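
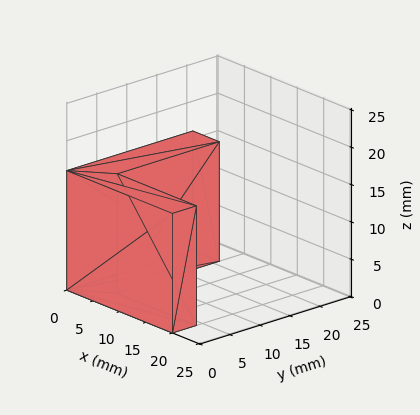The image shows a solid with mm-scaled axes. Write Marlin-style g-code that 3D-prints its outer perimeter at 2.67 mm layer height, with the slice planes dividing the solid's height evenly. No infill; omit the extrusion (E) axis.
Reading the render: the shape is an L-shaped prism: outer 20 × 21 mm, arm thicknesses ≈ 4 mm (horizontal) and 5 mm (vertical), extruded 16 mm in z (dimensions read to the nearest mm from the axis ticks). For the g-code, the solid's height is divided into equal slices at the stated Δz and each level perimeter traced with G1 moves after a G0 lift.

; perimeter-only toolpath
G21 ; units = mm
G90 ; absolute positioning
G28 ; home
; layer 1
G0 Z2.67
G0 X0.00 Y0.00
G1 X20.00 Y0.00
G1 X20.00 Y4.00
G1 X5.00 Y4.00
G1 X5.00 Y21.00
G1 X0.00 Y21.00
G1 X0.00 Y0.00
; layer 2
G0 Z5.33
G0 X0.00 Y0.00
G1 X20.00 Y0.00
G1 X20.00 Y4.00
G1 X5.00 Y4.00
G1 X5.00 Y21.00
G1 X0.00 Y21.00
G1 X0.00 Y0.00
; layer 3
G0 Z8.00
G0 X0.00 Y0.00
G1 X20.00 Y0.00
G1 X20.00 Y4.00
G1 X5.00 Y4.00
G1 X5.00 Y21.00
G1 X0.00 Y21.00
G1 X0.00 Y0.00
; layer 4
G0 Z10.67
G0 X0.00 Y0.00
G1 X20.00 Y0.00
G1 X20.00 Y4.00
G1 X5.00 Y4.00
G1 X5.00 Y21.00
G1 X0.00 Y21.00
G1 X0.00 Y0.00
; layer 5
G0 Z13.33
G0 X0.00 Y0.00
G1 X20.00 Y0.00
G1 X20.00 Y4.00
G1 X5.00 Y4.00
G1 X5.00 Y21.00
G1 X0.00 Y21.00
G1 X0.00 Y0.00
; layer 6
G0 Z16.00
G0 X0.00 Y0.00
G1 X20.00 Y0.00
G1 X20.00 Y4.00
G1 X5.00 Y4.00
G1 X5.00 Y21.00
G1 X0.00 Y21.00
G1 X0.00 Y0.00
M2 ; end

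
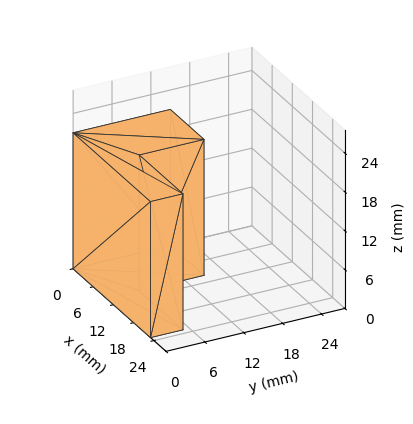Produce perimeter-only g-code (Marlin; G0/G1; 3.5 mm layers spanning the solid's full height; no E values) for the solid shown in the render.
Reading the render: the shape is an L-shaped prism: outer 23 × 15 mm, arm thicknesses ≈ 5 mm (horizontal) and 10 mm (vertical), extruded 21 mm in z (dimensions read to the nearest mm from the axis ticks). For the g-code, the solid's height is divided into equal slices at the stated Δz and each level perimeter traced with G1 moves after a G0 lift.

; perimeter-only toolpath
G21 ; units = mm
G90 ; absolute positioning
G28 ; home
; layer 1
G0 Z3.5
G0 X0.0 Y0.0
G1 X23.0 Y0.0
G1 X23.0 Y5.0
G1 X10.0 Y5.0
G1 X10.0 Y15.0
G1 X0.0 Y15.0
G1 X0.0 Y0.0
; layer 2
G0 Z7.0
G0 X0.0 Y0.0
G1 X23.0 Y0.0
G1 X23.0 Y5.0
G1 X10.0 Y5.0
G1 X10.0 Y15.0
G1 X0.0 Y15.0
G1 X0.0 Y0.0
; layer 3
G0 Z10.5
G0 X0.0 Y0.0
G1 X23.0 Y0.0
G1 X23.0 Y5.0
G1 X10.0 Y5.0
G1 X10.0 Y15.0
G1 X0.0 Y15.0
G1 X0.0 Y0.0
; layer 4
G0 Z14.0
G0 X0.0 Y0.0
G1 X23.0 Y0.0
G1 X23.0 Y5.0
G1 X10.0 Y5.0
G1 X10.0 Y15.0
G1 X0.0 Y15.0
G1 X0.0 Y0.0
; layer 5
G0 Z17.5
G0 X0.0 Y0.0
G1 X23.0 Y0.0
G1 X23.0 Y5.0
G1 X10.0 Y5.0
G1 X10.0 Y15.0
G1 X0.0 Y15.0
G1 X0.0 Y0.0
; layer 6
G0 Z21.0
G0 X0.0 Y0.0
G1 X23.0 Y0.0
G1 X23.0 Y5.0
G1 X10.0 Y5.0
G1 X10.0 Y15.0
G1 X0.0 Y15.0
G1 X0.0 Y0.0
M2 ; end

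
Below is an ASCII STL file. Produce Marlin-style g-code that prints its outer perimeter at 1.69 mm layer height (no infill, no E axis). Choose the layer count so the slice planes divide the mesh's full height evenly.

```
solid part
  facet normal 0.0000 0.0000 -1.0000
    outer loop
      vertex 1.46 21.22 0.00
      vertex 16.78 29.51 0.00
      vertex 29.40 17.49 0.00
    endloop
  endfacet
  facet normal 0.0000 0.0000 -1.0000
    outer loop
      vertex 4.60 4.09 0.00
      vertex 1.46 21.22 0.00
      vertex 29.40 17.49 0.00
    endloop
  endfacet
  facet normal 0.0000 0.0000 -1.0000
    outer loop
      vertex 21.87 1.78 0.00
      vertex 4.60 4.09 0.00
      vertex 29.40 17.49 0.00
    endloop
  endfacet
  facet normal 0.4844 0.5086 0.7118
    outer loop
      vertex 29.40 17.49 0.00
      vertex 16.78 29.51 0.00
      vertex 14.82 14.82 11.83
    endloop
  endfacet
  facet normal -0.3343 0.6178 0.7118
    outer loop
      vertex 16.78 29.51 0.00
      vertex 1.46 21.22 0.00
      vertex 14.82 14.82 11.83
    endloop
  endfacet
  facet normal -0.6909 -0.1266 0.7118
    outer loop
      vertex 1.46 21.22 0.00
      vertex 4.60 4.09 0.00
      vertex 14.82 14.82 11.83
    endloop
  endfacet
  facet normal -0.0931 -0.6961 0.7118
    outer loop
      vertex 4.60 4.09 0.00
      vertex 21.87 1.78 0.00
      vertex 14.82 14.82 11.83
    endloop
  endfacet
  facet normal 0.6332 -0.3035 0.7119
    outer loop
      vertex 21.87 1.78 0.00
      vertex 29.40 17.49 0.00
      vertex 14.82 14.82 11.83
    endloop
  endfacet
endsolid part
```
; perimeter-only toolpath
G21 ; units = mm
G90 ; absolute positioning
G28 ; home
; layer 1
G0 Z1.69
G0 X27.32 Y17.11
G1 X16.50 Y27.41
G1 X3.37 Y20.31
G1 X6.06 Y5.62
G1 X20.86 Y3.64
G1 X27.32 Y17.11
; layer 2
G0 Z3.38
G0 X25.23 Y16.73
G1 X16.22 Y25.31
G1 X5.28 Y19.39
G1 X7.52 Y7.16
G1 X19.86 Y5.51
G1 X25.23 Y16.73
; layer 3
G0 Z5.07
G0 X23.15 Y16.35
G1 X15.94 Y23.21
G1 X7.19 Y18.48
G1 X8.98 Y8.69
G1 X18.85 Y7.37
G1 X23.15 Y16.35
; layer 4
G0 Z6.76
G0 X21.07 Y15.96
G1 X15.66 Y21.12
G1 X9.09 Y17.56
G1 X10.44 Y10.22
G1 X17.84 Y9.23
G1 X21.07 Y15.96
; layer 5
G0 Z8.45
G0 X18.99 Y15.58
G1 X15.38 Y19.02
G1 X11.00 Y16.65
G1 X11.90 Y11.75
G1 X16.83 Y11.09
G1 X18.99 Y15.58
; layer 6
G0 Z10.14
G0 X16.90 Y15.20
G1 X15.10 Y16.92
G1 X12.91 Y15.73
G1 X13.36 Y13.29
G1 X15.83 Y12.96
G1 X16.90 Y15.20
M2 ; end

The solid is a regular 5-sided pyramid, base circumscribed radius ≈ 14.8 mm, apex at z ≈ 11.8 mm. Slicing at Δz = 1.69 mm — 7 equal slices spanning the solid's height, so layer i sits at z = i·h/7 — gives 6 non-empty perimeters. Each is a 5-segment closed polygon; G0 lifts to the layer z and rapids to the start vertex, then G1 traces the edges. The cross-section shrinks linearly with z (the slice at the apex is degenerate and omitted).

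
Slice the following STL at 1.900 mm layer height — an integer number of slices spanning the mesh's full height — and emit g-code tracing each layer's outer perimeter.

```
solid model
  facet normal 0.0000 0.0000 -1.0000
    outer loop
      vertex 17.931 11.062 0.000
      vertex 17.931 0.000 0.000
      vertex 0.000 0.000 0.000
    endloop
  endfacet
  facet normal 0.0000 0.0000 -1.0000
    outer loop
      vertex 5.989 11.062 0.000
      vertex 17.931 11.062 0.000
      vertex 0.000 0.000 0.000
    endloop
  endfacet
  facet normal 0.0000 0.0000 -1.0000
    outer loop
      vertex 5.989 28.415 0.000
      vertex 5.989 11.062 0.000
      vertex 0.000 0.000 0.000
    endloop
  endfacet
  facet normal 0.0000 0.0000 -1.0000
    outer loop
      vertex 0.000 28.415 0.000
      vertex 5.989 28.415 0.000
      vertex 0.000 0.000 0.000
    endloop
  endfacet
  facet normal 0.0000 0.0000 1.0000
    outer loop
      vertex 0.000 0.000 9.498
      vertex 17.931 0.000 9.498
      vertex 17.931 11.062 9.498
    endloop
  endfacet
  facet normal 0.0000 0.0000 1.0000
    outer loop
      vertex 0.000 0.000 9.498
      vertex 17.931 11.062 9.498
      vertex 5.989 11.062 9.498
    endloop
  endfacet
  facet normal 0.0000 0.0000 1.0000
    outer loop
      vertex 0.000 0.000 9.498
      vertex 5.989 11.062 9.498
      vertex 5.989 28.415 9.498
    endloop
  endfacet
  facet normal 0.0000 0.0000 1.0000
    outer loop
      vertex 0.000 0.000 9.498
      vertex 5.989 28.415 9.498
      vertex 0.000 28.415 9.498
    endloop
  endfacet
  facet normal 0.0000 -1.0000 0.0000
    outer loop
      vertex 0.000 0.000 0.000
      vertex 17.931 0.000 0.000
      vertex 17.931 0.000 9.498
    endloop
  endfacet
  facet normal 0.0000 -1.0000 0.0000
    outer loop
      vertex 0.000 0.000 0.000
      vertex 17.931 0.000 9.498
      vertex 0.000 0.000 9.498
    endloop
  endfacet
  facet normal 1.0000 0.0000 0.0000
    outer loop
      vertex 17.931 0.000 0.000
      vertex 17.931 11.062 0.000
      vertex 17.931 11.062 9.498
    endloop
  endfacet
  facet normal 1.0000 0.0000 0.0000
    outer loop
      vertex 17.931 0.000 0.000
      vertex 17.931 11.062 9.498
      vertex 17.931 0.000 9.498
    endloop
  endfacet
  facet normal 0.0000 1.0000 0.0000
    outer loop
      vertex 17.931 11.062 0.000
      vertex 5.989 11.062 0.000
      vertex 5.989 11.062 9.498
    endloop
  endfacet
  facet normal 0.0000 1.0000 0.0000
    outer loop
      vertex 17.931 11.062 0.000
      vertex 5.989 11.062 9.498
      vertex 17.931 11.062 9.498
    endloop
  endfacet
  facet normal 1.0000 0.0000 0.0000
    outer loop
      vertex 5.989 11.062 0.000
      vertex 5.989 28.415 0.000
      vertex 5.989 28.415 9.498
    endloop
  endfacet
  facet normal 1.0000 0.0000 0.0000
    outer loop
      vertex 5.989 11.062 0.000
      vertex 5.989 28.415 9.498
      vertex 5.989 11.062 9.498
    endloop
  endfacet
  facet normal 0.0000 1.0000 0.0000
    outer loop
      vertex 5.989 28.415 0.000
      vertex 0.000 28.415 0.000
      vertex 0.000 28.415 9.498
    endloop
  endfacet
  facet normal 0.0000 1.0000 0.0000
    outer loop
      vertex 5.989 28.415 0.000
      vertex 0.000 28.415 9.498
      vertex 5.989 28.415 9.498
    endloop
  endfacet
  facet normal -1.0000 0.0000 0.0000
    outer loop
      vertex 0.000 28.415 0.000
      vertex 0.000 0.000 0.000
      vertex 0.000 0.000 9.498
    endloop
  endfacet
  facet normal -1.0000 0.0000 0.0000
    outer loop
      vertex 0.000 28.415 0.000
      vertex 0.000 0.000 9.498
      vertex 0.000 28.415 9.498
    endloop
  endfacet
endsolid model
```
; perimeter-only toolpath
G21 ; units = mm
G90 ; absolute positioning
G28 ; home
; layer 1
G0 Z1.900
G0 X0.000 Y0.000
G1 X17.931 Y0.000
G1 X17.931 Y11.062
G1 X5.989 Y11.062
G1 X5.989 Y28.415
G1 X0.000 Y28.415
G1 X0.000 Y0.000
; layer 2
G0 Z3.799
G0 X0.000 Y0.000
G1 X17.931 Y0.000
G1 X17.931 Y11.062
G1 X5.989 Y11.062
G1 X5.989 Y28.415
G1 X0.000 Y28.415
G1 X0.000 Y0.000
; layer 3
G0 Z5.699
G0 X0.000 Y0.000
G1 X17.931 Y0.000
G1 X17.931 Y11.062
G1 X5.989 Y11.062
G1 X5.989 Y28.415
G1 X0.000 Y28.415
G1 X0.000 Y0.000
; layer 4
G0 Z7.598
G0 X0.000 Y0.000
G1 X17.931 Y0.000
G1 X17.931 Y11.062
G1 X5.989 Y11.062
G1 X5.989 Y28.415
G1 X0.000 Y28.415
G1 X0.000 Y0.000
; layer 5
G0 Z9.498
G0 X0.000 Y0.000
G1 X17.931 Y0.000
G1 X17.931 Y11.062
G1 X5.989 Y11.062
G1 X5.989 Y28.415
G1 X0.000 Y28.415
G1 X0.000 Y0.000
M2 ; end

The solid is an L-shaped prism: outer 17.9 × 28.4 mm, arm thicknesses ≈ 11.1 mm (horizontal) and 5.99 mm (vertical), extruded 9.5 mm in z. Slicing at Δz = 1.900 mm — 5 equal slices spanning the solid's height, so layer i sits at z = i·h/5 — gives 5 non-empty perimeters. Each is a 6-segment closed polygon; G0 lifts to the layer z and rapids to the start vertex, then G1 traces the edges.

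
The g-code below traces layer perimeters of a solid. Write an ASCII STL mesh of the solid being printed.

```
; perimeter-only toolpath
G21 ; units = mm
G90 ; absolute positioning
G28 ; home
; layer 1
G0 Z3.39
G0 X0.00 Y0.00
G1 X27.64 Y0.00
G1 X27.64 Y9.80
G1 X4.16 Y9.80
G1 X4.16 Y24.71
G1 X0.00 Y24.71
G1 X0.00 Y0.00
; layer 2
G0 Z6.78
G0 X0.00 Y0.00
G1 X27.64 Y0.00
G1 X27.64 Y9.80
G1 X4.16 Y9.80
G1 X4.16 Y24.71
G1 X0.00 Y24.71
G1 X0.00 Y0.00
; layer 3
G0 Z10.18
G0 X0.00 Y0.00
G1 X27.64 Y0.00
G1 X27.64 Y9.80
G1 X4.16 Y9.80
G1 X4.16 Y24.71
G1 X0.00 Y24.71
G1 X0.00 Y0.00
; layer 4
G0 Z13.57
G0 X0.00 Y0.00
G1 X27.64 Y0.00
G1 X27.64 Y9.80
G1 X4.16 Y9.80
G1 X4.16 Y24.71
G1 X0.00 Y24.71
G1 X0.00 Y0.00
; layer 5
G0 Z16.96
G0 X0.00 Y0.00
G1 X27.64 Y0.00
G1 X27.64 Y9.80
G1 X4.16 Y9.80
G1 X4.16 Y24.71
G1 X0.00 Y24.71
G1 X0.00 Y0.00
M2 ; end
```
solid part
  facet normal 0.0000 0.0000 -1.0000
    outer loop
      vertex 27.64 9.80 0.00
      vertex 27.64 0.00 0.00
      vertex 0.00 0.00 0.00
    endloop
  endfacet
  facet normal 0.0000 0.0000 -1.0000
    outer loop
      vertex 4.16 9.80 0.00
      vertex 27.64 9.80 0.00
      vertex 0.00 0.00 0.00
    endloop
  endfacet
  facet normal 0.0000 0.0000 -1.0000
    outer loop
      vertex 4.16 24.71 0.00
      vertex 4.16 9.80 0.00
      vertex 0.00 0.00 0.00
    endloop
  endfacet
  facet normal 0.0000 0.0000 -1.0000
    outer loop
      vertex 0.00 24.71 0.00
      vertex 4.16 24.71 0.00
      vertex 0.00 0.00 0.00
    endloop
  endfacet
  facet normal 0.0000 0.0000 1.0000
    outer loop
      vertex 0.00 0.00 16.96
      vertex 27.64 0.00 16.96
      vertex 27.64 9.80 16.96
    endloop
  endfacet
  facet normal 0.0000 0.0000 1.0000
    outer loop
      vertex 0.00 0.00 16.96
      vertex 27.64 9.80 16.96
      vertex 4.16 9.80 16.96
    endloop
  endfacet
  facet normal 0.0000 0.0000 1.0000
    outer loop
      vertex 0.00 0.00 16.96
      vertex 4.16 9.80 16.96
      vertex 4.16 24.71 16.96
    endloop
  endfacet
  facet normal 0.0000 0.0000 1.0000
    outer loop
      vertex 0.00 0.00 16.96
      vertex 4.16 24.71 16.96
      vertex 0.00 24.71 16.96
    endloop
  endfacet
  facet normal 0.0000 -1.0000 0.0000
    outer loop
      vertex 0.00 0.00 0.00
      vertex 27.64 0.00 0.00
      vertex 27.64 0.00 16.96
    endloop
  endfacet
  facet normal 0.0000 -1.0000 0.0000
    outer loop
      vertex 0.00 0.00 0.00
      vertex 27.64 0.00 16.96
      vertex 0.00 0.00 16.96
    endloop
  endfacet
  facet normal 1.0000 0.0000 0.0000
    outer loop
      vertex 27.64 0.00 0.00
      vertex 27.64 9.80 0.00
      vertex 27.64 9.80 16.96
    endloop
  endfacet
  facet normal 1.0000 0.0000 0.0000
    outer loop
      vertex 27.64 0.00 0.00
      vertex 27.64 9.80 16.96
      vertex 27.64 0.00 16.96
    endloop
  endfacet
  facet normal 0.0000 1.0000 0.0000
    outer loop
      vertex 27.64 9.80 0.00
      vertex 4.16 9.80 0.00
      vertex 4.16 9.80 16.96
    endloop
  endfacet
  facet normal 0.0000 1.0000 0.0000
    outer loop
      vertex 27.64 9.80 0.00
      vertex 4.16 9.80 16.96
      vertex 27.64 9.80 16.96
    endloop
  endfacet
  facet normal 1.0000 0.0000 0.0000
    outer loop
      vertex 4.16 9.80 0.00
      vertex 4.16 24.71 0.00
      vertex 4.16 24.71 16.96
    endloop
  endfacet
  facet normal 1.0000 0.0000 0.0000
    outer loop
      vertex 4.16 9.80 0.00
      vertex 4.16 24.71 16.96
      vertex 4.16 9.80 16.96
    endloop
  endfacet
  facet normal 0.0000 1.0000 0.0000
    outer loop
      vertex 4.16 24.71 0.00
      vertex 0.00 24.71 0.00
      vertex 0.00 24.71 16.96
    endloop
  endfacet
  facet normal 0.0000 1.0000 0.0000
    outer loop
      vertex 4.16 24.71 0.00
      vertex 0.00 24.71 16.96
      vertex 4.16 24.71 16.96
    endloop
  endfacet
  facet normal -1.0000 0.0000 0.0000
    outer loop
      vertex 0.00 24.71 0.00
      vertex 0.00 0.00 0.00
      vertex 0.00 0.00 16.96
    endloop
  endfacet
  facet normal -1.0000 0.0000 0.0000
    outer loop
      vertex 0.00 24.71 0.00
      vertex 0.00 0.00 16.96
      vertex 0.00 24.71 16.96
    endloop
  endfacet
endsolid part

The G0 Z moves step by Δz≈3.39 mm. Every layer's G1 loop is the same polygon, so the solid is a straight extrusion of it from z=0 to z≈17. Closing with flat bottom and top caps and triangulating gives 20 facets — an L-shaped prism: outer 27.6 × 24.7 mm, arm thicknesses ≈ 9.8 mm (horizontal) and 4.16 mm (vertical), extruded 17 mm in z.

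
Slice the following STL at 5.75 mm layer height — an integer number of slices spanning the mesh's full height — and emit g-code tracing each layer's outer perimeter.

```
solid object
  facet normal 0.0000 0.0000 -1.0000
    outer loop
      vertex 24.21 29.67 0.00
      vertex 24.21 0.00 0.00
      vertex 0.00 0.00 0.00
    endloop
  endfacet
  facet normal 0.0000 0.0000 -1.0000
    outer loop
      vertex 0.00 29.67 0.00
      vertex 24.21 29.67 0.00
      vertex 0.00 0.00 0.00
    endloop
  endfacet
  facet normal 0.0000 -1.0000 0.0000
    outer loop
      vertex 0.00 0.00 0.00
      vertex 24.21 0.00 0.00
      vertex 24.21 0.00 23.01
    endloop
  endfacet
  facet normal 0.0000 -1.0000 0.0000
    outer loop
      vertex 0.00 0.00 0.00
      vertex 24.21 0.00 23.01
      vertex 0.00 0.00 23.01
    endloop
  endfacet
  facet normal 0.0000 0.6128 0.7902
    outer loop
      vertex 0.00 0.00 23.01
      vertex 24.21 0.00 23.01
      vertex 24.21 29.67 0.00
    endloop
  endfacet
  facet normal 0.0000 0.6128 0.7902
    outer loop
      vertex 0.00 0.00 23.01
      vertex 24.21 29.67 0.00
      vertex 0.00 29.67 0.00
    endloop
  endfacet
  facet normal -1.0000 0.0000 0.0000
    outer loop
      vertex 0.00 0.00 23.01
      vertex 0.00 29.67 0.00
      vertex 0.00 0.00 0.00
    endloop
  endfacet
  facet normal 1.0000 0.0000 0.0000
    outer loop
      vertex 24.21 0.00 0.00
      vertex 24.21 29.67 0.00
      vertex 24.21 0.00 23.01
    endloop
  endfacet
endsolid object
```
; perimeter-only toolpath
G21 ; units = mm
G90 ; absolute positioning
G28 ; home
; layer 1
G0 Z5.75
G0 X0.00 Y0.00
G1 X24.21 Y0.00
G1 X24.21 Y22.25
G1 X0.00 Y22.25
G1 X0.00 Y0.00
; layer 2
G0 Z11.51
G0 X0.00 Y0.00
G1 X24.21 Y0.00
G1 X24.21 Y14.84
G1 X0.00 Y14.84
G1 X0.00 Y0.00
; layer 3
G0 Z17.26
G0 X0.00 Y0.00
G1 X24.21 Y0.00
G1 X24.21 Y7.42
G1 X0.00 Y7.42
G1 X0.00 Y0.00
M2 ; end

The solid is a wedge (ramp): 24.2 × 29.7 mm base, rising to 23 mm along the y=0 edge and sloping linearly to z=0 at y=29.7. Slicing at Δz = 5.75 mm — 4 equal slices spanning the solid's height, so layer i sits at z = i·h/4 — gives 3 non-empty perimeters. Each is a 4-segment closed polygon; G0 lifts to the layer z and rapids to the start vertex, then G1 traces the edges. The cross-section shrinks linearly with z (the slice at the apex is degenerate and omitted).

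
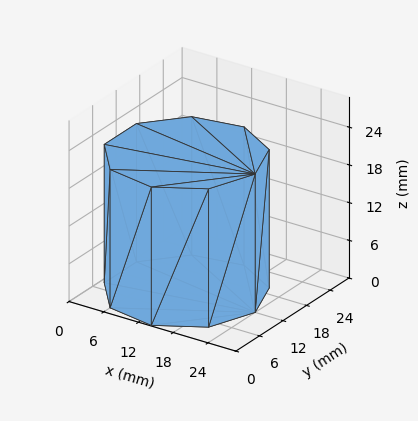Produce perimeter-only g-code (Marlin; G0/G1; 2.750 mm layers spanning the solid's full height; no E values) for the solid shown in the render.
Reading the render: the shape is a regular 9-sided prism (a cylinder approximated with 9 flat sides), circumscribed radius ≈ 12 mm, height ≈ 22 mm (dimensions read to the nearest mm from the axis ticks). For the g-code, the solid's height is divided into equal slices at the stated Δz and each level perimeter traced with G1 moves after a G0 lift.

; perimeter-only toolpath
G21 ; units = mm
G90 ; absolute positioning
G28 ; home
; layer 1
G0 Z2.750
G0 X24.000 Y12.000
G1 X21.193 Y19.713
G1 X14.084 Y23.818
G1 X6.000 Y22.392
G1 X0.724 Y16.104
G1 X0.724 Y7.896
G1 X6.000 Y1.608
G1 X14.084 Y0.182
G1 X21.193 Y4.287
G1 X24.000 Y12.000
; layer 2
G0 Z5.500
G0 X24.000 Y12.000
G1 X21.193 Y19.713
G1 X14.084 Y23.818
G1 X6.000 Y22.392
G1 X0.724 Y16.104
G1 X0.724 Y7.896
G1 X6.000 Y1.608
G1 X14.084 Y0.182
G1 X21.193 Y4.287
G1 X24.000 Y12.000
; layer 3
G0 Z8.250
G0 X24.000 Y12.000
G1 X21.193 Y19.713
G1 X14.084 Y23.818
G1 X6.000 Y22.392
G1 X0.724 Y16.104
G1 X0.724 Y7.896
G1 X6.000 Y1.608
G1 X14.084 Y0.182
G1 X21.193 Y4.287
G1 X24.000 Y12.000
; layer 4
G0 Z11.000
G0 X24.000 Y12.000
G1 X21.193 Y19.713
G1 X14.084 Y23.818
G1 X6.000 Y22.392
G1 X0.724 Y16.104
G1 X0.724 Y7.896
G1 X6.000 Y1.608
G1 X14.084 Y0.182
G1 X21.193 Y4.287
G1 X24.000 Y12.000
; layer 5
G0 Z13.750
G0 X24.000 Y12.000
G1 X21.193 Y19.713
G1 X14.084 Y23.818
G1 X6.000 Y22.392
G1 X0.724 Y16.104
G1 X0.724 Y7.896
G1 X6.000 Y1.608
G1 X14.084 Y0.182
G1 X21.193 Y4.287
G1 X24.000 Y12.000
; layer 6
G0 Z16.500
G0 X24.000 Y12.000
G1 X21.193 Y19.713
G1 X14.084 Y23.818
G1 X6.000 Y22.392
G1 X0.724 Y16.104
G1 X0.724 Y7.896
G1 X6.000 Y1.608
G1 X14.084 Y0.182
G1 X21.193 Y4.287
G1 X24.000 Y12.000
; layer 7
G0 Z19.250
G0 X24.000 Y12.000
G1 X21.193 Y19.713
G1 X14.084 Y23.818
G1 X6.000 Y22.392
G1 X0.724 Y16.104
G1 X0.724 Y7.896
G1 X6.000 Y1.608
G1 X14.084 Y0.182
G1 X21.193 Y4.287
G1 X24.000 Y12.000
; layer 8
G0 Z22.000
G0 X24.000 Y12.000
G1 X21.193 Y19.713
G1 X14.084 Y23.818
G1 X6.000 Y22.392
G1 X0.724 Y16.104
G1 X0.724 Y7.896
G1 X6.000 Y1.608
G1 X14.084 Y0.182
G1 X21.193 Y4.287
G1 X24.000 Y12.000
M2 ; end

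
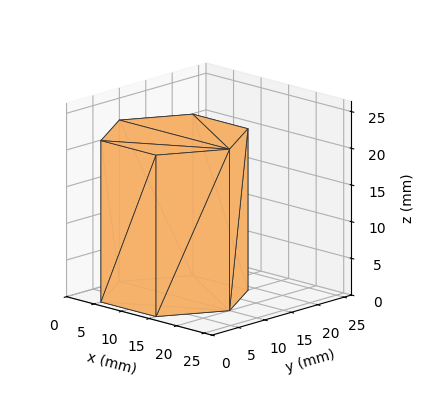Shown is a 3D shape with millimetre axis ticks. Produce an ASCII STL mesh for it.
Reading the render: the shape is a regular 6-sided prism (a cylinder approximated with 6 flat sides), circumscribed radius ≈ 10 mm, height ≈ 22 mm (dimensions read to the nearest mm from the axis ticks). For the STL, each face is triangulated and given an outward normal.

solid part
  facet normal 0.0000 0.0000 -1.0000
    outer loop
      vertex 5.0 18.7 0.0
      vertex 15.0 18.7 0.0
      vertex 20.0 10.0 0.0
    endloop
  endfacet
  facet normal 0.0000 0.0000 -1.0000
    outer loop
      vertex 0.0 10.0 0.0
      vertex 5.0 18.7 0.0
      vertex 20.0 10.0 0.0
    endloop
  endfacet
  facet normal 0.0000 0.0000 -1.0000
    outer loop
      vertex 5.0 1.3 0.0
      vertex 0.0 10.0 0.0
      vertex 20.0 10.0 0.0
    endloop
  endfacet
  facet normal 0.0000 0.0000 -1.0000
    outer loop
      vertex 15.0 1.3 0.0
      vertex 5.0 1.3 0.0
      vertex 20.0 10.0 0.0
    endloop
  endfacet
  facet normal 0.0000 0.0000 1.0000
    outer loop
      vertex 20.0 10.0 22.0
      vertex 15.0 18.7 22.0
      vertex 5.0 18.7 22.0
    endloop
  endfacet
  facet normal 0.0000 0.0000 1.0000
    outer loop
      vertex 20.0 10.0 22.0
      vertex 5.0 18.7 22.0
      vertex 0.0 10.0 22.0
    endloop
  endfacet
  facet normal 0.0000 0.0000 1.0000
    outer loop
      vertex 20.0 10.0 22.0
      vertex 0.0 10.0 22.0
      vertex 5.0 1.3 22.0
    endloop
  endfacet
  facet normal 0.0000 0.0000 1.0000
    outer loop
      vertex 20.0 10.0 22.0
      vertex 5.0 1.3 22.0
      vertex 15.0 1.3 22.0
    endloop
  endfacet
  facet normal 0.8670 0.4983 0.0000
    outer loop
      vertex 20.0 10.0 0.0
      vertex 15.0 18.7 0.0
      vertex 15.0 18.7 22.0
    endloop
  endfacet
  facet normal 0.8670 0.4983 0.0000
    outer loop
      vertex 20.0 10.0 0.0
      vertex 15.0 18.7 22.0
      vertex 20.0 10.0 22.0
    endloop
  endfacet
  facet normal 0.0000 1.0000 0.0000
    outer loop
      vertex 15.0 18.7 0.0
      vertex 5.0 18.7 0.0
      vertex 5.0 18.7 22.0
    endloop
  endfacet
  facet normal 0.0000 1.0000 0.0000
    outer loop
      vertex 15.0 18.7 0.0
      vertex 5.0 18.7 22.0
      vertex 15.0 18.7 22.0
    endloop
  endfacet
  facet normal -0.8670 0.4983 0.0000
    outer loop
      vertex 5.0 18.7 0.0
      vertex 0.0 10.0 0.0
      vertex 0.0 10.0 22.0
    endloop
  endfacet
  facet normal -0.8670 0.4983 0.0000
    outer loop
      vertex 5.0 18.7 0.0
      vertex 0.0 10.0 22.0
      vertex 5.0 18.7 22.0
    endloop
  endfacet
  facet normal -0.8670 -0.4983 0.0000
    outer loop
      vertex 0.0 10.0 0.0
      vertex 5.0 1.3 0.0
      vertex 5.0 1.3 22.0
    endloop
  endfacet
  facet normal -0.8670 -0.4983 0.0000
    outer loop
      vertex 0.0 10.0 0.0
      vertex 5.0 1.3 22.0
      vertex 0.0 10.0 22.0
    endloop
  endfacet
  facet normal 0.0000 -1.0000 0.0000
    outer loop
      vertex 5.0 1.3 0.0
      vertex 15.0 1.3 0.0
      vertex 15.0 1.3 22.0
    endloop
  endfacet
  facet normal 0.0000 -1.0000 0.0000
    outer loop
      vertex 5.0 1.3 0.0
      vertex 15.0 1.3 22.0
      vertex 5.0 1.3 22.0
    endloop
  endfacet
  facet normal 0.8670 -0.4983 0.0000
    outer loop
      vertex 15.0 1.3 0.0
      vertex 20.0 10.0 0.0
      vertex 20.0 10.0 22.0
    endloop
  endfacet
  facet normal 0.8670 -0.4983 0.0000
    outer loop
      vertex 15.0 1.3 0.0
      vertex 20.0 10.0 22.0
      vertex 15.0 1.3 22.0
    endloop
  endfacet
endsolid part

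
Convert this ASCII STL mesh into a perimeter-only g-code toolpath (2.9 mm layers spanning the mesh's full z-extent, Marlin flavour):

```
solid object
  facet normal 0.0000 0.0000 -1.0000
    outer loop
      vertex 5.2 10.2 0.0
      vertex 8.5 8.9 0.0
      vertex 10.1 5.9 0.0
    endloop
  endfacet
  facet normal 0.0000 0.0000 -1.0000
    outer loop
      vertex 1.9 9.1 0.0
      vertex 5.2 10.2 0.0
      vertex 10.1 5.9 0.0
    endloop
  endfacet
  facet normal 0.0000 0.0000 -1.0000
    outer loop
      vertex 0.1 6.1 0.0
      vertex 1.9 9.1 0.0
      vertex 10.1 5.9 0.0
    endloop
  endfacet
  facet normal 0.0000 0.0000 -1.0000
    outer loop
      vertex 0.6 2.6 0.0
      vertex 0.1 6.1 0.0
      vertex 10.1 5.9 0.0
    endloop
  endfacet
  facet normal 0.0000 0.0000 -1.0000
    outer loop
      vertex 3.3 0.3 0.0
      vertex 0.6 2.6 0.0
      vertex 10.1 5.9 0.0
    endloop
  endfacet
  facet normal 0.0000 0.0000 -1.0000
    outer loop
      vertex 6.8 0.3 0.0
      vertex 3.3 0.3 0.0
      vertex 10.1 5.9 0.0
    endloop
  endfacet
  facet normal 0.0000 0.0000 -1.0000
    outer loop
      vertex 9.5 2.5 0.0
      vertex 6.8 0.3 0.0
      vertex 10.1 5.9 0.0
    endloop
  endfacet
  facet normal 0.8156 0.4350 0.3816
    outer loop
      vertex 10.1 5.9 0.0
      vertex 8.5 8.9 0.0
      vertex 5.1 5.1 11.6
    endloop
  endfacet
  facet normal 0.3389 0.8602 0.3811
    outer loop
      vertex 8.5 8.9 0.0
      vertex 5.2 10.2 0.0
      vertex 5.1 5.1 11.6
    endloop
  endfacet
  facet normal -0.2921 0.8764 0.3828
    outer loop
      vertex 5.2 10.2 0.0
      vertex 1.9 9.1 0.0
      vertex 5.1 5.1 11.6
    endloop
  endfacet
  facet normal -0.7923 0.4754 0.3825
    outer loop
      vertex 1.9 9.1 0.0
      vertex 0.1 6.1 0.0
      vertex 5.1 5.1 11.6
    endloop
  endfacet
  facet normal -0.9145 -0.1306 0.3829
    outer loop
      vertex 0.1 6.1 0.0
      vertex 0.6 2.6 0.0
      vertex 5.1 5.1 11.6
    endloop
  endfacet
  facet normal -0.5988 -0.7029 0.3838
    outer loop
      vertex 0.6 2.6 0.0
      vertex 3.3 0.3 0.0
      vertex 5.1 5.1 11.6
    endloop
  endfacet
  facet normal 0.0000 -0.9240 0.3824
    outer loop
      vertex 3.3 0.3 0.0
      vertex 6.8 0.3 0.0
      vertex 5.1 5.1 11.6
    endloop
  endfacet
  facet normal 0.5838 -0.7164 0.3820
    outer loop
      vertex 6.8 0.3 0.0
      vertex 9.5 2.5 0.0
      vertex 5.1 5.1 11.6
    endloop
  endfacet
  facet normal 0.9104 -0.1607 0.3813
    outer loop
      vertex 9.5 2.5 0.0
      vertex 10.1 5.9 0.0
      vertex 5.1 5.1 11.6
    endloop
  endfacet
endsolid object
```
; perimeter-only toolpath
G21 ; units = mm
G90 ; absolute positioning
G28 ; home
; layer 1
G0 Z2.9
G0 X8.8 Y5.7
G1 X7.7 Y8.0
G1 X5.2 Y8.9
G1 X2.7 Y8.1
G1 X1.3 Y5.8
G1 X1.7 Y3.2
G1 X3.7 Y1.5
G1 X6.4 Y1.5
G1 X8.4 Y3.1
G1 X8.8 Y5.7
; layer 2
G0 Z5.8
G0 X7.6 Y5.5
G1 X6.8 Y7.0
G1 X5.2 Y7.6
G1 X3.5 Y7.1
G1 X2.6 Y5.6
G1 X2.8 Y3.8
G1 X4.2 Y2.7
G1 X5.9 Y2.7
G1 X7.3 Y3.8
G1 X7.6 Y5.5
; layer 3
G0 Z8.7
G0 X6.3 Y5.3
G1 X5.9 Y6.0
G1 X5.1 Y6.4
G1 X4.3 Y6.1
G1 X3.8 Y5.3
G1 X4.0 Y4.5
G1 X4.6 Y3.9
G1 X5.5 Y3.9
G1 X6.2 Y4.4
G1 X6.3 Y5.3
M2 ; end

The solid is a regular 9-sided pyramid, base circumscribed radius ≈ 5.1 mm, apex at z ≈ 11.6 mm. Slicing at Δz = 2.9 mm — 4 equal slices spanning the solid's height, so layer i sits at z = i·h/4 — gives 3 non-empty perimeters. Each is a 9-segment closed polygon; G0 lifts to the layer z and rapids to the start vertex, then G1 traces the edges. The cross-section shrinks linearly with z (the slice at the apex is degenerate and omitted).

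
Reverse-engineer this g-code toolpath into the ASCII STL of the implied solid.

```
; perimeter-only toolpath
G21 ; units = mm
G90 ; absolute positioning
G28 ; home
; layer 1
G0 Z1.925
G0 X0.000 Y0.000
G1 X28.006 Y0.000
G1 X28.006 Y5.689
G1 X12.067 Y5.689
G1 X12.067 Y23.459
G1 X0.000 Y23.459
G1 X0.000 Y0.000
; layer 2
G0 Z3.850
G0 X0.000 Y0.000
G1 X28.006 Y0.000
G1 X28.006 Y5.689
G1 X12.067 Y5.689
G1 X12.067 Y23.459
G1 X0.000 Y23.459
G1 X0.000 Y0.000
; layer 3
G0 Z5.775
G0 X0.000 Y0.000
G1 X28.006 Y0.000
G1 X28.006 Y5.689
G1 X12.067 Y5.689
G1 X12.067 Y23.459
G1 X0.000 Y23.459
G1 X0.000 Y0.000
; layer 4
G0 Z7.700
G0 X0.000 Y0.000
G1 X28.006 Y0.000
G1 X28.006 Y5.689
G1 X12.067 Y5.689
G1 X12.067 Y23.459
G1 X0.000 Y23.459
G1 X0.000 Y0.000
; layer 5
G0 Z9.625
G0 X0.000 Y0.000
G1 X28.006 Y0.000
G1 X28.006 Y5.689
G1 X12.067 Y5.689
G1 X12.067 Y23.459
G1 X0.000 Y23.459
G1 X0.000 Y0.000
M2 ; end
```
solid part
  facet normal 0.0000 0.0000 -1.0000
    outer loop
      vertex 28.006 5.689 0.000
      vertex 28.006 0.000 0.000
      vertex 0.000 0.000 0.000
    endloop
  endfacet
  facet normal 0.0000 0.0000 -1.0000
    outer loop
      vertex 12.067 5.689 0.000
      vertex 28.006 5.689 0.000
      vertex 0.000 0.000 0.000
    endloop
  endfacet
  facet normal 0.0000 0.0000 -1.0000
    outer loop
      vertex 12.067 23.459 0.000
      vertex 12.067 5.689 0.000
      vertex 0.000 0.000 0.000
    endloop
  endfacet
  facet normal 0.0000 0.0000 -1.0000
    outer loop
      vertex 0.000 23.459 0.000
      vertex 12.067 23.459 0.000
      vertex 0.000 0.000 0.000
    endloop
  endfacet
  facet normal 0.0000 0.0000 1.0000
    outer loop
      vertex 0.000 0.000 9.625
      vertex 28.006 0.000 9.625
      vertex 28.006 5.689 9.625
    endloop
  endfacet
  facet normal 0.0000 0.0000 1.0000
    outer loop
      vertex 0.000 0.000 9.625
      vertex 28.006 5.689 9.625
      vertex 12.067 5.689 9.625
    endloop
  endfacet
  facet normal 0.0000 0.0000 1.0000
    outer loop
      vertex 0.000 0.000 9.625
      vertex 12.067 5.689 9.625
      vertex 12.067 23.459 9.625
    endloop
  endfacet
  facet normal 0.0000 0.0000 1.0000
    outer loop
      vertex 0.000 0.000 9.625
      vertex 12.067 23.459 9.625
      vertex 0.000 23.459 9.625
    endloop
  endfacet
  facet normal 0.0000 -1.0000 0.0000
    outer loop
      vertex 0.000 0.000 0.000
      vertex 28.006 0.000 0.000
      vertex 28.006 0.000 9.625
    endloop
  endfacet
  facet normal 0.0000 -1.0000 0.0000
    outer loop
      vertex 0.000 0.000 0.000
      vertex 28.006 0.000 9.625
      vertex 0.000 0.000 9.625
    endloop
  endfacet
  facet normal 1.0000 0.0000 0.0000
    outer loop
      vertex 28.006 0.000 0.000
      vertex 28.006 5.689 0.000
      vertex 28.006 5.689 9.625
    endloop
  endfacet
  facet normal 1.0000 0.0000 0.0000
    outer loop
      vertex 28.006 0.000 0.000
      vertex 28.006 5.689 9.625
      vertex 28.006 0.000 9.625
    endloop
  endfacet
  facet normal 0.0000 1.0000 0.0000
    outer loop
      vertex 28.006 5.689 0.000
      vertex 12.067 5.689 0.000
      vertex 12.067 5.689 9.625
    endloop
  endfacet
  facet normal 0.0000 1.0000 0.0000
    outer loop
      vertex 28.006 5.689 0.000
      vertex 12.067 5.689 9.625
      vertex 28.006 5.689 9.625
    endloop
  endfacet
  facet normal 1.0000 0.0000 0.0000
    outer loop
      vertex 12.067 5.689 0.000
      vertex 12.067 23.459 0.000
      vertex 12.067 23.459 9.625
    endloop
  endfacet
  facet normal 1.0000 0.0000 0.0000
    outer loop
      vertex 12.067 5.689 0.000
      vertex 12.067 23.459 9.625
      vertex 12.067 5.689 9.625
    endloop
  endfacet
  facet normal 0.0000 1.0000 0.0000
    outer loop
      vertex 12.067 23.459 0.000
      vertex 0.000 23.459 0.000
      vertex 0.000 23.459 9.625
    endloop
  endfacet
  facet normal 0.0000 1.0000 0.0000
    outer loop
      vertex 12.067 23.459 0.000
      vertex 0.000 23.459 9.625
      vertex 12.067 23.459 9.625
    endloop
  endfacet
  facet normal -1.0000 0.0000 0.0000
    outer loop
      vertex 0.000 23.459 0.000
      vertex 0.000 0.000 0.000
      vertex 0.000 0.000 9.625
    endloop
  endfacet
  facet normal -1.0000 0.0000 0.0000
    outer loop
      vertex 0.000 23.459 0.000
      vertex 0.000 0.000 9.625
      vertex 0.000 23.459 9.625
    endloop
  endfacet
endsolid part

The G0 Z moves step by Δz≈1.925 mm. Every layer's G1 loop is the same polygon, so the solid is a straight extrusion of it from z=0 to z≈9.62. Closing with flat bottom and top caps and triangulating gives 20 facets — an L-shaped prism: outer 28 × 23.5 mm, arm thicknesses ≈ 5.69 mm (horizontal) and 12.1 mm (vertical), extruded 9.62 mm in z.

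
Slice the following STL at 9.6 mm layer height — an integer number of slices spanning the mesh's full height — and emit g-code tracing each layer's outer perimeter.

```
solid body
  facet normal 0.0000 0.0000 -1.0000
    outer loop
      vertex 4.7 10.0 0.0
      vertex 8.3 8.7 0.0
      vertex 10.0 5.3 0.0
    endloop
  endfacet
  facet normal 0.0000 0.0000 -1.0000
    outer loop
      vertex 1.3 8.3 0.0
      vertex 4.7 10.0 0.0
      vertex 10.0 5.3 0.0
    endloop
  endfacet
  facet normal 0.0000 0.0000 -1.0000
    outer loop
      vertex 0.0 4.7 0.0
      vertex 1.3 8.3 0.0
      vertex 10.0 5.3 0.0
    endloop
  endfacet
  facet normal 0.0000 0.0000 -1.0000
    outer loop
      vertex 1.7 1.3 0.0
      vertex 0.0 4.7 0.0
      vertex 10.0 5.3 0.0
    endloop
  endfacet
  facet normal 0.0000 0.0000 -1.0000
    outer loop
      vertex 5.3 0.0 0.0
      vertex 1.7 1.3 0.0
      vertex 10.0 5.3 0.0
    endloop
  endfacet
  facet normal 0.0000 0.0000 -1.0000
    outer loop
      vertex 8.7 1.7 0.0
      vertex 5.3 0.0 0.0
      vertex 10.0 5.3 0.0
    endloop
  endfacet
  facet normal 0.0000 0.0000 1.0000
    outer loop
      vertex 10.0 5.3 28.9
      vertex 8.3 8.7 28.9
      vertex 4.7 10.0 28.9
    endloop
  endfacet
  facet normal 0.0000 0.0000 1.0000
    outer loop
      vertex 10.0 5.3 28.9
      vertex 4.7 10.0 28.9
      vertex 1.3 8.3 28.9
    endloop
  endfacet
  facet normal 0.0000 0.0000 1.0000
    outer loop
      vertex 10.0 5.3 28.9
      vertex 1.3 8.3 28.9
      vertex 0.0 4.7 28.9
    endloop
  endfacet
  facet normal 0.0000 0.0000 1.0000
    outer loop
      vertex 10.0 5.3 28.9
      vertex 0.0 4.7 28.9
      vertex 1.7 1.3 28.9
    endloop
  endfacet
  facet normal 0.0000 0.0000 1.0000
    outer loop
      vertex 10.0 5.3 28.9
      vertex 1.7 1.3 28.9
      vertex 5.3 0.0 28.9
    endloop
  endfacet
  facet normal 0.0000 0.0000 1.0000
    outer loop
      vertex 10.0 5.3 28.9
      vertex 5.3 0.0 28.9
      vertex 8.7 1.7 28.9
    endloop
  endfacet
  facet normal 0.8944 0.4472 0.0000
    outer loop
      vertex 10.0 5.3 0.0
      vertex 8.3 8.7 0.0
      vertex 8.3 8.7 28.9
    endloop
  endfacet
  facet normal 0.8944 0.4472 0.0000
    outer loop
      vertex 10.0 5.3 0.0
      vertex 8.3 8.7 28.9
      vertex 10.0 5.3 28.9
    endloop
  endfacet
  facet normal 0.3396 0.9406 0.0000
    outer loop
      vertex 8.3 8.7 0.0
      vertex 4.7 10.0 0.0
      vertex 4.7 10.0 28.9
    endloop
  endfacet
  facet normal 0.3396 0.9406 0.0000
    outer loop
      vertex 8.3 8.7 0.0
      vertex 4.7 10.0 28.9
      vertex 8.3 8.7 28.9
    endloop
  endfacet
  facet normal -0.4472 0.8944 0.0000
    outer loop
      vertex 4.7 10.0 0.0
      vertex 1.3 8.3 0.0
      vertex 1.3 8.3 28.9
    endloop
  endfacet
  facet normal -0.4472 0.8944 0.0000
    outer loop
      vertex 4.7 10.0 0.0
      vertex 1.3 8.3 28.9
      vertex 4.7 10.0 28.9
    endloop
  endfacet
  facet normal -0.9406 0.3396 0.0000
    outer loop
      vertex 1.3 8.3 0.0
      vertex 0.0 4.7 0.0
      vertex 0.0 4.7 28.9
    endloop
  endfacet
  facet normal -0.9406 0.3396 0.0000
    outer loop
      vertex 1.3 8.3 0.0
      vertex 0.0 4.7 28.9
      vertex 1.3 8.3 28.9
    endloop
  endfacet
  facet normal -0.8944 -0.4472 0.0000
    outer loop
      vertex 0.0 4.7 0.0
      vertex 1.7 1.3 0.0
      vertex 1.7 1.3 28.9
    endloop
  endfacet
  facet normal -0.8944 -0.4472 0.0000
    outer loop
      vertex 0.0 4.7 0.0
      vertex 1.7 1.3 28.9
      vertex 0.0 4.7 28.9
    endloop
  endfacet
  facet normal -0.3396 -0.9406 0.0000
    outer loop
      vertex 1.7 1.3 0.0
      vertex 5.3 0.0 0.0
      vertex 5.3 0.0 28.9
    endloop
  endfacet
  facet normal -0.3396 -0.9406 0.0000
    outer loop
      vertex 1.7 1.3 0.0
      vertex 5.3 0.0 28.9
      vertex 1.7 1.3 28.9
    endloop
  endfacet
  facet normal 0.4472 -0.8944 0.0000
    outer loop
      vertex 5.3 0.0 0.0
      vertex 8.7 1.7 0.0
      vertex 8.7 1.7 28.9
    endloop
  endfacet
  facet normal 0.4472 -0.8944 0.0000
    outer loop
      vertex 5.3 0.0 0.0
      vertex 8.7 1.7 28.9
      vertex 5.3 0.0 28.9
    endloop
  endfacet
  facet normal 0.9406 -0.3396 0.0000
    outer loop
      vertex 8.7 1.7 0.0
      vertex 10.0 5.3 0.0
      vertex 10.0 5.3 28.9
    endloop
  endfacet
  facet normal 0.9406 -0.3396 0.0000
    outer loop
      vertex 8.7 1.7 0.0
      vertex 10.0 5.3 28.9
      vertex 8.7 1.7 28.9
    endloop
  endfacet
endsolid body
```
; perimeter-only toolpath
G21 ; units = mm
G90 ; absolute positioning
G28 ; home
; layer 1
G0 Z9.6
G0 X10.0 Y5.3
G1 X8.3 Y8.7
G1 X4.7 Y10.0
G1 X1.3 Y8.3
G1 X0.0 Y4.7
G1 X1.7 Y1.3
G1 X5.3 Y0.0
G1 X8.7 Y1.7
G1 X10.0 Y5.3
; layer 2
G0 Z19.3
G0 X10.0 Y5.3
G1 X8.3 Y8.7
G1 X4.7 Y10.0
G1 X1.3 Y8.3
G1 X0.0 Y4.7
G1 X1.7 Y1.3
G1 X5.3 Y0.0
G1 X8.7 Y1.7
G1 X10.0 Y5.3
; layer 3
G0 Z28.9
G0 X10.0 Y5.3
G1 X8.3 Y8.7
G1 X4.7 Y10.0
G1 X1.3 Y8.3
G1 X0.0 Y4.7
G1 X1.7 Y1.3
G1 X5.3 Y0.0
G1 X8.7 Y1.7
G1 X10.0 Y5.3
M2 ; end

The solid is a regular 8-sided prism (a cylinder approximated with 8 flat sides), circumscribed radius ≈ 5 mm, height ≈ 28.9 mm. Slicing at Δz = 9.6 mm — 3 equal slices spanning the solid's height, so layer i sits at z = i·h/3 — gives 3 non-empty perimeters. Each is a 8-segment closed polygon; G0 lifts to the layer z and rapids to the start vertex, then G1 traces the edges.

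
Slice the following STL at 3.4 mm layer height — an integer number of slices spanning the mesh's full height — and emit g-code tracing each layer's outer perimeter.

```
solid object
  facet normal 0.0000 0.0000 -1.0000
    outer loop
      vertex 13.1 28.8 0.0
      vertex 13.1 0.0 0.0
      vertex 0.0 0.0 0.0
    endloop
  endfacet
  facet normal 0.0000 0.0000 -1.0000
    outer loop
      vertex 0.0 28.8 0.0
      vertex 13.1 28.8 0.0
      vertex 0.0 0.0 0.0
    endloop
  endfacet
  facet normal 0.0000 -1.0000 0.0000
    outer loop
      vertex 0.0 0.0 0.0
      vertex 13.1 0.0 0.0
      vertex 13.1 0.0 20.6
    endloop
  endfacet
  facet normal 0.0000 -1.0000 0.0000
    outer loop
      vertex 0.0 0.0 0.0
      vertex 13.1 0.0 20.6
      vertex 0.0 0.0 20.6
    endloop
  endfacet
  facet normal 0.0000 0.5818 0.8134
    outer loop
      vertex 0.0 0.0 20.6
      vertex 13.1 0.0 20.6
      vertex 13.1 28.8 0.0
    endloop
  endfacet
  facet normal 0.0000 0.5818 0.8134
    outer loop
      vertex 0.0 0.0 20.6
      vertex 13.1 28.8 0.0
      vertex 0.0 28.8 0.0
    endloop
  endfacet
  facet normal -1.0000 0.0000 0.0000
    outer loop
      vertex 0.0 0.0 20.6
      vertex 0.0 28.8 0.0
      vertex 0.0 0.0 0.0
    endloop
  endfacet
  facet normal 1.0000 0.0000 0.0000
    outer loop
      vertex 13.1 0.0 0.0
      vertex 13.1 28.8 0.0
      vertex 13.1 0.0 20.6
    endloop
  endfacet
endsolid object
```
; perimeter-only toolpath
G21 ; units = mm
G90 ; absolute positioning
G28 ; home
; layer 1
G0 Z3.4
G0 X0.0 Y0.0
G1 X13.1 Y0.0
G1 X13.1 Y24.0
G1 X0.0 Y24.0
G1 X0.0 Y0.0
; layer 2
G0 Z6.9
G0 X0.0 Y0.0
G1 X13.1 Y0.0
G1 X13.1 Y19.2
G1 X0.0 Y19.2
G1 X0.0 Y0.0
; layer 3
G0 Z10.3
G0 X0.0 Y0.0
G1 X13.1 Y0.0
G1 X13.1 Y14.4
G1 X0.0 Y14.4
G1 X0.0 Y0.0
; layer 4
G0 Z13.7
G0 X0.0 Y0.0
G1 X13.1 Y0.0
G1 X13.1 Y9.6
G1 X0.0 Y9.6
G1 X0.0 Y0.0
; layer 5
G0 Z17.2
G0 X0.0 Y0.0
G1 X13.1 Y0.0
G1 X13.1 Y4.8
G1 X0.0 Y4.8
G1 X0.0 Y0.0
M2 ; end

The solid is a wedge (ramp): 13.1 × 28.8 mm base, rising to 20.6 mm along the y=0 edge and sloping linearly to z=0 at y=28.8. Slicing at Δz = 3.4 mm — 6 equal slices spanning the solid's height, so layer i sits at z = i·h/6 — gives 5 non-empty perimeters. Each is a 4-segment closed polygon; G0 lifts to the layer z and rapids to the start vertex, then G1 traces the edges. The cross-section shrinks linearly with z (the slice at the apex is degenerate and omitted).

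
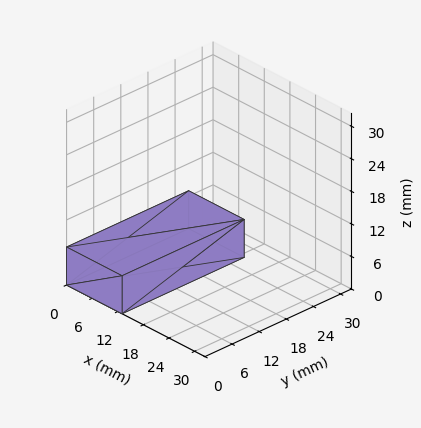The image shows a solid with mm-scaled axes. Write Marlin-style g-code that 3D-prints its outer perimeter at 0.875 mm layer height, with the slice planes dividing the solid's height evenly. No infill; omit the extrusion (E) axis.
Reading the render: the shape is a rectangular box, roughly 13 × 27 mm footprint and 7 mm tall (dimensions read to the nearest mm from the axis ticks). For the g-code, the solid's height is divided into equal slices at the stated Δz and each level perimeter traced with G1 moves after a G0 lift.

; perimeter-only toolpath
G21 ; units = mm
G90 ; absolute positioning
G28 ; home
; layer 1
G0 Z0.875
G0 X0.000 Y0.000
G1 X13.000 Y0.000
G1 X13.000 Y27.000
G1 X0.000 Y27.000
G1 X0.000 Y0.000
; layer 2
G0 Z1.750
G0 X0.000 Y0.000
G1 X13.000 Y0.000
G1 X13.000 Y27.000
G1 X0.000 Y27.000
G1 X0.000 Y0.000
; layer 3
G0 Z2.625
G0 X0.000 Y0.000
G1 X13.000 Y0.000
G1 X13.000 Y27.000
G1 X0.000 Y27.000
G1 X0.000 Y0.000
; layer 4
G0 Z3.500
G0 X0.000 Y0.000
G1 X13.000 Y0.000
G1 X13.000 Y27.000
G1 X0.000 Y27.000
G1 X0.000 Y0.000
; layer 5
G0 Z4.375
G0 X0.000 Y0.000
G1 X13.000 Y0.000
G1 X13.000 Y27.000
G1 X0.000 Y27.000
G1 X0.000 Y0.000
; layer 6
G0 Z5.250
G0 X0.000 Y0.000
G1 X13.000 Y0.000
G1 X13.000 Y27.000
G1 X0.000 Y27.000
G1 X0.000 Y0.000
; layer 7
G0 Z6.125
G0 X0.000 Y0.000
G1 X13.000 Y0.000
G1 X13.000 Y27.000
G1 X0.000 Y27.000
G1 X0.000 Y0.000
; layer 8
G0 Z7.000
G0 X0.000 Y0.000
G1 X13.000 Y0.000
G1 X13.000 Y27.000
G1 X0.000 Y27.000
G1 X0.000 Y0.000
M2 ; end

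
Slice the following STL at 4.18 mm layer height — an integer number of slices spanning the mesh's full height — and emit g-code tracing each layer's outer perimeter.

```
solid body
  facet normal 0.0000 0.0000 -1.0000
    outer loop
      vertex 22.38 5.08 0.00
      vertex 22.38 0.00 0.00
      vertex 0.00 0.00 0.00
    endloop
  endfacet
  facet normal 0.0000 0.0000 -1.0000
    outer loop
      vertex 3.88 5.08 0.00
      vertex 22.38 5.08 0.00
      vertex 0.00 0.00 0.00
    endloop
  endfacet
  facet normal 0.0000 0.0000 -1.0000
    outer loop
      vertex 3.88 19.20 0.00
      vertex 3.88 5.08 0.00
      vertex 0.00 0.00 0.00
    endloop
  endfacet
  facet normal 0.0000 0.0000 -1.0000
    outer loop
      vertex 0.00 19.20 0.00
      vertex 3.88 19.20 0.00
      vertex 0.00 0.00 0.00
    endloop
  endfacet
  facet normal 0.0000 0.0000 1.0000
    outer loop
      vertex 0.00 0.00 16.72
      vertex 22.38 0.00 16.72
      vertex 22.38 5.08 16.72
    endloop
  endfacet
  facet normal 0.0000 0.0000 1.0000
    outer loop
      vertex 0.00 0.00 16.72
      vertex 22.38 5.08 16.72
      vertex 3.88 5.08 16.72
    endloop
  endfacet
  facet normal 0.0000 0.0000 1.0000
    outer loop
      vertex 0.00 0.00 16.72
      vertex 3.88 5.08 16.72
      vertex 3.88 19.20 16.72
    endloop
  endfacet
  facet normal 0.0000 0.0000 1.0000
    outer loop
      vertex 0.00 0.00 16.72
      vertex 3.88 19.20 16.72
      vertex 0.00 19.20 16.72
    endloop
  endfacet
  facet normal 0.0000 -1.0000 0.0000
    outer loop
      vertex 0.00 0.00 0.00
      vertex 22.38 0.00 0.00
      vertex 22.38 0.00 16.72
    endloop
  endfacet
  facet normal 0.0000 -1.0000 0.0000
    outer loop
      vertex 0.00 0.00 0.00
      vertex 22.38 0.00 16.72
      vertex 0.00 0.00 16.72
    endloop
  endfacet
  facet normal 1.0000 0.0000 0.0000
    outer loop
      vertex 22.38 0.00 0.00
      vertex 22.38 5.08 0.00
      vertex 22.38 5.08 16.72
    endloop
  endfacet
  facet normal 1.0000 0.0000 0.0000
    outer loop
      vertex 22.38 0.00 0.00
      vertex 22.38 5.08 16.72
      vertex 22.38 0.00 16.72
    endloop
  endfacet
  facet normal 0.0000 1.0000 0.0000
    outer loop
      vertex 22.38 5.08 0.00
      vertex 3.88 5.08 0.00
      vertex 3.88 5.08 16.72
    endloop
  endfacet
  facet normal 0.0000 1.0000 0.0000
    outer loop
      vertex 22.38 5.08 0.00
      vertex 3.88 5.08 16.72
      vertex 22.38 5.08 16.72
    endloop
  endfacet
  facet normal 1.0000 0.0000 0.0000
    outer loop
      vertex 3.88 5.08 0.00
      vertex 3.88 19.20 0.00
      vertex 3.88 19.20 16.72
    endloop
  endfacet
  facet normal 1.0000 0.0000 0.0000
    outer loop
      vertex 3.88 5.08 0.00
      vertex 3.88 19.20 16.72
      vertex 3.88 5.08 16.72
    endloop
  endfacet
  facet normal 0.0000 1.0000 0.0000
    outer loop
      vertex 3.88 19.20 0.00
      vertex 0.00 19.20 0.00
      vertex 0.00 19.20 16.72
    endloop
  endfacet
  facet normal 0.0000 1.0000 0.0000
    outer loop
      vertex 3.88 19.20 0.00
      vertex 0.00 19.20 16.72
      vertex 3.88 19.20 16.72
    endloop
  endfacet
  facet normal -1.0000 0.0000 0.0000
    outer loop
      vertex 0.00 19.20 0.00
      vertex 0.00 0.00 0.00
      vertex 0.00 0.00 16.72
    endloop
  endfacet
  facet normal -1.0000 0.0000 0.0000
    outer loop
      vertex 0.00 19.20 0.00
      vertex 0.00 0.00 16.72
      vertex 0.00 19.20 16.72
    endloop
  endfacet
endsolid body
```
; perimeter-only toolpath
G21 ; units = mm
G90 ; absolute positioning
G28 ; home
; layer 1
G0 Z4.18
G0 X0.00 Y0.00
G1 X22.38 Y0.00
G1 X22.38 Y5.08
G1 X3.88 Y5.08
G1 X3.88 Y19.20
G1 X0.00 Y19.20
G1 X0.00 Y0.00
; layer 2
G0 Z8.36
G0 X0.00 Y0.00
G1 X22.38 Y0.00
G1 X22.38 Y5.08
G1 X3.88 Y5.08
G1 X3.88 Y19.20
G1 X0.00 Y19.20
G1 X0.00 Y0.00
; layer 3
G0 Z12.54
G0 X0.00 Y0.00
G1 X22.38 Y0.00
G1 X22.38 Y5.08
G1 X3.88 Y5.08
G1 X3.88 Y19.20
G1 X0.00 Y19.20
G1 X0.00 Y0.00
; layer 4
G0 Z16.72
G0 X0.00 Y0.00
G1 X22.38 Y0.00
G1 X22.38 Y5.08
G1 X3.88 Y5.08
G1 X3.88 Y19.20
G1 X0.00 Y19.20
G1 X0.00 Y0.00
M2 ; end

The solid is an L-shaped prism: outer 22.4 × 19.2 mm, arm thicknesses ≈ 5.08 mm (horizontal) and 3.88 mm (vertical), extruded 16.7 mm in z. Slicing at Δz = 4.18 mm — 4 equal slices spanning the solid's height, so layer i sits at z = i·h/4 — gives 4 non-empty perimeters. Each is a 6-segment closed polygon; G0 lifts to the layer z and rapids to the start vertex, then G1 traces the edges.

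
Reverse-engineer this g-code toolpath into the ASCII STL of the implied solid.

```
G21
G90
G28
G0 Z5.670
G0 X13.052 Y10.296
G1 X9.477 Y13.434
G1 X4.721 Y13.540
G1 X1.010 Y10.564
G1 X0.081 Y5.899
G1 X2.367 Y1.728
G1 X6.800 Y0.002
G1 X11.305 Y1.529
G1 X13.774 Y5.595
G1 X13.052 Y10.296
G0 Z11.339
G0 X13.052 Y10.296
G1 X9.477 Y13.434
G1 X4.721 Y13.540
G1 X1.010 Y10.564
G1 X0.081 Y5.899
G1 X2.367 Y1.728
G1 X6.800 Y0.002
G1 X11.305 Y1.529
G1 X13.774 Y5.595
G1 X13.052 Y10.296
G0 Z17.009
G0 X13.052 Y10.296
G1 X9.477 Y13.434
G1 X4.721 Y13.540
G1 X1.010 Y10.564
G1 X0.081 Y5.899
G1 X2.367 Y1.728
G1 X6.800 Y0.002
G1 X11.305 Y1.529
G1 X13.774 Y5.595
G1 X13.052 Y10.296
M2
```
solid part
  facet normal 0.0000 0.0000 -1.0000
    outer loop
      vertex 4.721 13.540 0.000
      vertex 9.477 13.434 0.000
      vertex 13.052 10.296 0.000
    endloop
  endfacet
  facet normal 0.0000 0.0000 -1.0000
    outer loop
      vertex 1.010 10.564 0.000
      vertex 4.721 13.540 0.000
      vertex 13.052 10.296 0.000
    endloop
  endfacet
  facet normal 0.0000 0.0000 -1.0000
    outer loop
      vertex 0.081 5.899 0.000
      vertex 1.010 10.564 0.000
      vertex 13.052 10.296 0.000
    endloop
  endfacet
  facet normal 0.0000 0.0000 -1.0000
    outer loop
      vertex 2.367 1.728 0.000
      vertex 0.081 5.899 0.000
      vertex 13.052 10.296 0.000
    endloop
  endfacet
  facet normal 0.0000 0.0000 -1.0000
    outer loop
      vertex 6.800 0.002 0.000
      vertex 2.367 1.728 0.000
      vertex 13.052 10.296 0.000
    endloop
  endfacet
  facet normal 0.0000 0.0000 -1.0000
    outer loop
      vertex 11.305 1.529 0.000
      vertex 6.800 0.002 0.000
      vertex 13.052 10.296 0.000
    endloop
  endfacet
  facet normal 0.0000 0.0000 -1.0000
    outer loop
      vertex 13.774 5.595 0.000
      vertex 11.305 1.529 0.000
      vertex 13.052 10.296 0.000
    endloop
  endfacet
  facet normal 0.0000 0.0000 1.0000
    outer loop
      vertex 13.052 10.296 17.009
      vertex 9.477 13.434 17.009
      vertex 4.721 13.540 17.009
    endloop
  endfacet
  facet normal 0.0000 0.0000 1.0000
    outer loop
      vertex 13.052 10.296 17.009
      vertex 4.721 13.540 17.009
      vertex 1.010 10.564 17.009
    endloop
  endfacet
  facet normal 0.0000 0.0000 1.0000
    outer loop
      vertex 13.052 10.296 17.009
      vertex 1.010 10.564 17.009
      vertex 0.081 5.899 17.009
    endloop
  endfacet
  facet normal 0.0000 0.0000 1.0000
    outer loop
      vertex 13.052 10.296 17.009
      vertex 0.081 5.899 17.009
      vertex 2.367 1.728 17.009
    endloop
  endfacet
  facet normal 0.0000 0.0000 1.0000
    outer loop
      vertex 13.052 10.296 17.009
      vertex 2.367 1.728 17.009
      vertex 6.800 0.002 17.009
    endloop
  endfacet
  facet normal 0.0000 0.0000 1.0000
    outer loop
      vertex 13.052 10.296 17.009
      vertex 6.800 0.002 17.009
      vertex 11.305 1.529 17.009
    endloop
  endfacet
  facet normal 0.0000 0.0000 1.0000
    outer loop
      vertex 13.052 10.296 17.009
      vertex 11.305 1.529 17.009
      vertex 13.774 5.595 17.009
    endloop
  endfacet
  facet normal 0.6597 0.7515 0.0000
    outer loop
      vertex 13.052 10.296 0.000
      vertex 9.477 13.434 0.000
      vertex 9.477 13.434 17.009
    endloop
  endfacet
  facet normal 0.6597 0.7515 0.0000
    outer loop
      vertex 13.052 10.296 0.000
      vertex 9.477 13.434 17.009
      vertex 13.052 10.296 17.009
    endloop
  endfacet
  facet normal 0.0223 0.9998 0.0000
    outer loop
      vertex 9.477 13.434 0.000
      vertex 4.721 13.540 0.000
      vertex 4.721 13.540 17.009
    endloop
  endfacet
  facet normal 0.0223 0.9998 0.0000
    outer loop
      vertex 9.477 13.434 0.000
      vertex 4.721 13.540 17.009
      vertex 9.477 13.434 17.009
    endloop
  endfacet
  facet normal -0.6256 0.7801 0.0000
    outer loop
      vertex 4.721 13.540 0.000
      vertex 1.010 10.564 0.000
      vertex 1.010 10.564 17.009
    endloop
  endfacet
  facet normal -0.6256 0.7801 0.0000
    outer loop
      vertex 4.721 13.540 0.000
      vertex 1.010 10.564 17.009
      vertex 4.721 13.540 17.009
    endloop
  endfacet
  facet normal -0.9807 0.1953 0.0000
    outer loop
      vertex 1.010 10.564 0.000
      vertex 0.081 5.899 0.000
      vertex 0.081 5.899 17.009
    endloop
  endfacet
  facet normal -0.9807 0.1953 0.0000
    outer loop
      vertex 1.010 10.564 0.000
      vertex 0.081 5.899 17.009
      vertex 1.010 10.564 17.009
    endloop
  endfacet
  facet normal -0.8769 -0.4806 0.0000
    outer loop
      vertex 0.081 5.899 0.000
      vertex 2.367 1.728 0.000
      vertex 2.367 1.728 17.009
    endloop
  endfacet
  facet normal -0.8769 -0.4806 0.0000
    outer loop
      vertex 0.081 5.899 0.000
      vertex 2.367 1.728 17.009
      vertex 0.081 5.899 17.009
    endloop
  endfacet
  facet normal -0.3628 -0.9319 0.0000
    outer loop
      vertex 2.367 1.728 0.000
      vertex 6.800 0.002 0.000
      vertex 6.800 0.002 17.009
    endloop
  endfacet
  facet normal -0.3628 -0.9319 0.0000
    outer loop
      vertex 2.367 1.728 0.000
      vertex 6.800 0.002 17.009
      vertex 2.367 1.728 17.009
    endloop
  endfacet
  facet normal 0.3210 -0.9471 0.0000
    outer loop
      vertex 6.800 0.002 0.000
      vertex 11.305 1.529 0.000
      vertex 11.305 1.529 17.009
    endloop
  endfacet
  facet normal 0.3210 -0.9471 0.0000
    outer loop
      vertex 6.800 0.002 0.000
      vertex 11.305 1.529 17.009
      vertex 6.800 0.002 17.009
    endloop
  endfacet
  facet normal 0.8548 -0.5190 0.0000
    outer loop
      vertex 11.305 1.529 0.000
      vertex 13.774 5.595 0.000
      vertex 13.774 5.595 17.009
    endloop
  endfacet
  facet normal 0.8548 -0.5190 0.0000
    outer loop
      vertex 11.305 1.529 0.000
      vertex 13.774 5.595 17.009
      vertex 11.305 1.529 17.009
    endloop
  endfacet
  facet normal 0.9884 0.1518 0.0000
    outer loop
      vertex 13.774 5.595 0.000
      vertex 13.052 10.296 0.000
      vertex 13.052 10.296 17.009
    endloop
  endfacet
  facet normal 0.9884 0.1518 0.0000
    outer loop
      vertex 13.774 5.595 0.000
      vertex 13.052 10.296 17.009
      vertex 13.774 5.595 17.009
    endloop
  endfacet
endsolid part

The G0 Z moves step by Δz≈5.670 mm. Every layer's G1 loop is the same polygon, so the solid is a straight extrusion of it from z=0 to z≈17. Closing with flat bottom and top caps and triangulating gives 32 facets — a regular 9-sided prism (a cylinder approximated with 9 flat sides), circumscribed radius ≈ 6.95 mm, height ≈ 17 mm.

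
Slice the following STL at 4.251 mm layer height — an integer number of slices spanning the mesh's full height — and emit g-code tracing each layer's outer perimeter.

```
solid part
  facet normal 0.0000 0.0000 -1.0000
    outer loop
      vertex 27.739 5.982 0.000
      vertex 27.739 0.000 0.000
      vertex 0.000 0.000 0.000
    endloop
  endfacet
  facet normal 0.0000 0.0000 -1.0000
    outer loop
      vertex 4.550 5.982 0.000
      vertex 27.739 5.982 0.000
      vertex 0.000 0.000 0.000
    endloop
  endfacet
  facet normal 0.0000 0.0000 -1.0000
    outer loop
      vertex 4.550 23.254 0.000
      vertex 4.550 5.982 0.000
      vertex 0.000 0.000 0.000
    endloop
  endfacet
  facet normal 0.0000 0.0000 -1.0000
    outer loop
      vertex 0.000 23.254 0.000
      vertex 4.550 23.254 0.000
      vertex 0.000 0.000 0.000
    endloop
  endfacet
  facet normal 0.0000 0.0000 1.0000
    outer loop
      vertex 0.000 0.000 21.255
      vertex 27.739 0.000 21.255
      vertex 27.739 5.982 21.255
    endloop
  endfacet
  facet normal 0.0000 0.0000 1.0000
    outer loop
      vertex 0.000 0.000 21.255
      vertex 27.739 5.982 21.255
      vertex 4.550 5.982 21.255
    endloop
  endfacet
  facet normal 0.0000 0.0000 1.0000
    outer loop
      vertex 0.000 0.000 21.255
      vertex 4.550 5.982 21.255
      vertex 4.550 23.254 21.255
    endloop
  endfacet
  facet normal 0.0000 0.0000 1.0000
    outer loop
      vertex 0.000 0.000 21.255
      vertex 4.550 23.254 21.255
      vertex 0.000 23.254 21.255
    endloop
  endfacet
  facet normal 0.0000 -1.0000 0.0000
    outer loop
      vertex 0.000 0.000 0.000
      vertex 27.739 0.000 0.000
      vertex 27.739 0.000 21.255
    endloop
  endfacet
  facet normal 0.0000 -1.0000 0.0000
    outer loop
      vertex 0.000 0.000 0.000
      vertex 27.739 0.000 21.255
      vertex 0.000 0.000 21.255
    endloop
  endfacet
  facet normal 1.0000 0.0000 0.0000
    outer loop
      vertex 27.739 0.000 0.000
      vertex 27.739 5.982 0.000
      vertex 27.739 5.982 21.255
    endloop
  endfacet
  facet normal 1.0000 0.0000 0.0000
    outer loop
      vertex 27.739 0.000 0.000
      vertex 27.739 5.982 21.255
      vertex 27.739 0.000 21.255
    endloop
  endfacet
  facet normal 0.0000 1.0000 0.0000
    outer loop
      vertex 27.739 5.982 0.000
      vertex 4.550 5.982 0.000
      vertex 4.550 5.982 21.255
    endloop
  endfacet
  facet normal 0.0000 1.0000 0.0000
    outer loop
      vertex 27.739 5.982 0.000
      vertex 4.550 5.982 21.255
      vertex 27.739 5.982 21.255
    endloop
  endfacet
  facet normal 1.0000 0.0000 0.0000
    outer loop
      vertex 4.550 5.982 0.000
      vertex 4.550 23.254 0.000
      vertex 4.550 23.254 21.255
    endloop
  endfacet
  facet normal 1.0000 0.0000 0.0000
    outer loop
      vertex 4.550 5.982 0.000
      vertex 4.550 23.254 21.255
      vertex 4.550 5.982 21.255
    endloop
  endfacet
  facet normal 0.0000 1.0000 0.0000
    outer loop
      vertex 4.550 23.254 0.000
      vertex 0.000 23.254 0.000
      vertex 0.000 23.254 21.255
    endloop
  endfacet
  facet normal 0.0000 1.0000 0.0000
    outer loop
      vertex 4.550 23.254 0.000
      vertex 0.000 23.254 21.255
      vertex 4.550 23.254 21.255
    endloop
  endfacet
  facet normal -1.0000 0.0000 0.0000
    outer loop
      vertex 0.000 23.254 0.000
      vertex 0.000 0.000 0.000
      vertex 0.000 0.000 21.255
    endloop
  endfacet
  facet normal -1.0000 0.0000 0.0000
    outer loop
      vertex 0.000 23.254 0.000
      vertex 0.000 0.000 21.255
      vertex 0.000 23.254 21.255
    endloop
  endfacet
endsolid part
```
; perimeter-only toolpath
G21 ; units = mm
G90 ; absolute positioning
G28 ; home
; layer 1
G0 Z4.251
G0 X0.000 Y0.000
G1 X27.739 Y0.000
G1 X27.739 Y5.982
G1 X4.550 Y5.982
G1 X4.550 Y23.254
G1 X0.000 Y23.254
G1 X0.000 Y0.000
; layer 2
G0 Z8.502
G0 X0.000 Y0.000
G1 X27.739 Y0.000
G1 X27.739 Y5.982
G1 X4.550 Y5.982
G1 X4.550 Y23.254
G1 X0.000 Y23.254
G1 X0.000 Y0.000
; layer 3
G0 Z12.753
G0 X0.000 Y0.000
G1 X27.739 Y0.000
G1 X27.739 Y5.982
G1 X4.550 Y5.982
G1 X4.550 Y23.254
G1 X0.000 Y23.254
G1 X0.000 Y0.000
; layer 4
G0 Z17.004
G0 X0.000 Y0.000
G1 X27.739 Y0.000
G1 X27.739 Y5.982
G1 X4.550 Y5.982
G1 X4.550 Y23.254
G1 X0.000 Y23.254
G1 X0.000 Y0.000
; layer 5
G0 Z21.255
G0 X0.000 Y0.000
G1 X27.739 Y0.000
G1 X27.739 Y5.982
G1 X4.550 Y5.982
G1 X4.550 Y23.254
G1 X0.000 Y23.254
G1 X0.000 Y0.000
M2 ; end

The solid is an L-shaped prism: outer 27.7 × 23.3 mm, arm thicknesses ≈ 5.98 mm (horizontal) and 4.55 mm (vertical), extruded 21.3 mm in z. Slicing at Δz = 4.251 mm — 5 equal slices spanning the solid's height, so layer i sits at z = i·h/5 — gives 5 non-empty perimeters. Each is a 6-segment closed polygon; G0 lifts to the layer z and rapids to the start vertex, then G1 traces the edges.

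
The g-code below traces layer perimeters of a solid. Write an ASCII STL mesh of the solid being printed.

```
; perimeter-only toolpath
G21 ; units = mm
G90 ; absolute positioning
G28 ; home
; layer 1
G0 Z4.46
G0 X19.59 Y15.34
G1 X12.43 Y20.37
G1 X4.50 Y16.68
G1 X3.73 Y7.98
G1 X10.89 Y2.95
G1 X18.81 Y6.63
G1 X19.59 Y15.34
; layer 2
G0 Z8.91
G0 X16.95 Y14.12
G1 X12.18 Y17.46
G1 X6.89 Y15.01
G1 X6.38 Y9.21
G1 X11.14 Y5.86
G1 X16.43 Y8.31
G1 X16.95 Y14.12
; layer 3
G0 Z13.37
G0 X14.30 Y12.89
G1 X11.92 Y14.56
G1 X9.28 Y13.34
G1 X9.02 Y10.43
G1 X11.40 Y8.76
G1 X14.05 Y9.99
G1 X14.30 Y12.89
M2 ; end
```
solid part
  facet normal 0.0000 0.0000 -1.0000
    outer loop
      vertex 2.12 18.36 0.00
      vertex 12.69 23.27 0.00
      vertex 22.23 16.57 0.00
    endloop
  endfacet
  facet normal 0.0000 0.0000 -1.0000
    outer loop
      vertex 1.09 6.75 0.00
      vertex 2.12 18.36 0.00
      vertex 22.23 16.57 0.00
    endloop
  endfacet
  facet normal 0.0000 0.0000 -1.0000
    outer loop
      vertex 10.63 0.05 0.00
      vertex 1.09 6.75 0.00
      vertex 22.23 16.57 0.00
    endloop
  endfacet
  facet normal 0.0000 0.0000 -1.0000
    outer loop
      vertex 21.20 4.96 0.00
      vertex 10.63 0.05 0.00
      vertex 22.23 16.57 0.00
    endloop
  endfacet
  facet normal 0.5001 0.7121 0.4928
    outer loop
      vertex 22.23 16.57 0.00
      vertex 12.69 23.27 0.00
      vertex 11.66 11.66 17.82
    endloop
  endfacet
  facet normal -0.3666 0.7891 0.4929
    outer loop
      vertex 12.69 23.27 0.00
      vertex 2.12 18.36 0.00
      vertex 11.66 11.66 17.82
    endloop
  endfacet
  facet normal -0.8667 0.0769 0.4929
    outer loop
      vertex 2.12 18.36 0.00
      vertex 1.09 6.75 0.00
      vertex 11.66 11.66 17.82
    endloop
  endfacet
  facet normal -0.5001 -0.7121 0.4928
    outer loop
      vertex 1.09 6.75 0.00
      vertex 10.63 0.05 0.00
      vertex 11.66 11.66 17.82
    endloop
  endfacet
  facet normal 0.3666 -0.7891 0.4929
    outer loop
      vertex 10.63 0.05 0.00
      vertex 21.20 4.96 0.00
      vertex 11.66 11.66 17.82
    endloop
  endfacet
  facet normal 0.8667 -0.0769 0.4929
    outer loop
      vertex 21.20 4.96 0.00
      vertex 22.23 16.57 0.00
      vertex 11.66 11.66 17.82
    endloop
  endfacet
endsolid part

The G0 Z moves step by Δz≈4.46 mm. The G1 loops shrink linearly with z, so the solid tapers from its base footprint up to z≈17.8. Closing with a flat bottom cap and the tapered top and triangulating gives 10 facets — a regular 6-sided pyramid, base circumscribed radius ≈ 11.7 mm, apex at z ≈ 17.8 mm.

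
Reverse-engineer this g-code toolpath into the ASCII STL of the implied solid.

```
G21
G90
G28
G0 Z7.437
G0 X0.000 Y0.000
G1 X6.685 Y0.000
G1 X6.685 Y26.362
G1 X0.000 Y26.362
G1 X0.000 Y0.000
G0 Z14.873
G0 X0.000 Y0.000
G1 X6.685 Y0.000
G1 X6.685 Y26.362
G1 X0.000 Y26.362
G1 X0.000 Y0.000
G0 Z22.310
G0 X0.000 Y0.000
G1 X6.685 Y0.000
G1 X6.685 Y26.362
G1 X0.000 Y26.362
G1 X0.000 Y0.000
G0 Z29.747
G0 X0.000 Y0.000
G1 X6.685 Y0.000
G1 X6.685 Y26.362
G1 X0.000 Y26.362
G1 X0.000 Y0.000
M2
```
solid part
  facet normal 0.0000 0.0000 -1.0000
    outer loop
      vertex 6.685 26.362 0.000
      vertex 6.685 0.000 0.000
      vertex 0.000 0.000 0.000
    endloop
  endfacet
  facet normal 0.0000 0.0000 -1.0000
    outer loop
      vertex 0.000 26.362 0.000
      vertex 6.685 26.362 0.000
      vertex 0.000 0.000 0.000
    endloop
  endfacet
  facet normal 0.0000 0.0000 1.0000
    outer loop
      vertex 0.000 0.000 29.747
      vertex 6.685 0.000 29.747
      vertex 6.685 26.362 29.747
    endloop
  endfacet
  facet normal 0.0000 0.0000 1.0000
    outer loop
      vertex 0.000 0.000 29.747
      vertex 6.685 26.362 29.747
      vertex 0.000 26.362 29.747
    endloop
  endfacet
  facet normal 0.0000 -1.0000 0.0000
    outer loop
      vertex 0.000 0.000 0.000
      vertex 6.685 0.000 0.000
      vertex 6.685 0.000 29.747
    endloop
  endfacet
  facet normal 0.0000 -1.0000 0.0000
    outer loop
      vertex 0.000 0.000 0.000
      vertex 6.685 0.000 29.747
      vertex 0.000 0.000 29.747
    endloop
  endfacet
  facet normal 0.0000 1.0000 0.0000
    outer loop
      vertex 6.685 26.362 29.747
      vertex 6.685 26.362 0.000
      vertex 0.000 26.362 0.000
    endloop
  endfacet
  facet normal 0.0000 1.0000 0.0000
    outer loop
      vertex 0.000 26.362 29.747
      vertex 6.685 26.362 29.747
      vertex 0.000 26.362 0.000
    endloop
  endfacet
  facet normal -1.0000 0.0000 0.0000
    outer loop
      vertex 0.000 26.362 29.747
      vertex 0.000 26.362 0.000
      vertex 0.000 0.000 0.000
    endloop
  endfacet
  facet normal -1.0000 0.0000 0.0000
    outer loop
      vertex 0.000 0.000 29.747
      vertex 0.000 26.362 29.747
      vertex 0.000 0.000 0.000
    endloop
  endfacet
  facet normal 1.0000 0.0000 0.0000
    outer loop
      vertex 6.685 0.000 0.000
      vertex 6.685 26.362 0.000
      vertex 6.685 26.362 29.747
    endloop
  endfacet
  facet normal 1.0000 0.0000 0.0000
    outer loop
      vertex 6.685 0.000 0.000
      vertex 6.685 26.362 29.747
      vertex 6.685 0.000 29.747
    endloop
  endfacet
endsolid part

The G0 Z moves step by Δz≈7.437 mm. Every layer's G1 loop is the same polygon, so the solid is a straight extrusion of it from z=0 to z≈29.7. Closing with flat bottom and top caps and triangulating gives 12 facets — a rectangular box, roughly 6.68 × 26.4 mm footprint and 29.7 mm tall.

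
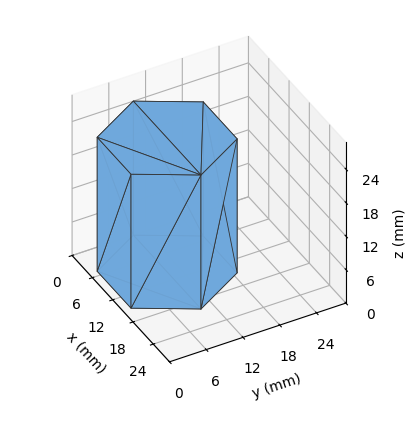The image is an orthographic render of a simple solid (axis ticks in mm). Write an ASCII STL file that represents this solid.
Reading the render: the shape is a regular 6-sided prism (a cylinder approximated with 6 flat sides), circumscribed radius ≈ 10 mm, height ≈ 24 mm (dimensions read to the nearest mm from the axis ticks). For the STL, each face is triangulated and given an outward normal.

solid part
  facet normal 0.0000 0.0000 -1.0000
    outer loop
      vertex 5.000 18.660 0.000
      vertex 15.000 18.660 0.000
      vertex 20.000 10.000 0.000
    endloop
  endfacet
  facet normal 0.0000 0.0000 -1.0000
    outer loop
      vertex 0.000 10.000 0.000
      vertex 5.000 18.660 0.000
      vertex 20.000 10.000 0.000
    endloop
  endfacet
  facet normal 0.0000 0.0000 -1.0000
    outer loop
      vertex 5.000 1.340 0.000
      vertex 0.000 10.000 0.000
      vertex 20.000 10.000 0.000
    endloop
  endfacet
  facet normal 0.0000 0.0000 -1.0000
    outer loop
      vertex 15.000 1.340 0.000
      vertex 5.000 1.340 0.000
      vertex 20.000 10.000 0.000
    endloop
  endfacet
  facet normal 0.0000 0.0000 1.0000
    outer loop
      vertex 20.000 10.000 24.000
      vertex 15.000 18.660 24.000
      vertex 5.000 18.660 24.000
    endloop
  endfacet
  facet normal 0.0000 0.0000 1.0000
    outer loop
      vertex 20.000 10.000 24.000
      vertex 5.000 18.660 24.000
      vertex 0.000 10.000 24.000
    endloop
  endfacet
  facet normal 0.0000 0.0000 1.0000
    outer loop
      vertex 20.000 10.000 24.000
      vertex 0.000 10.000 24.000
      vertex 5.000 1.340 24.000
    endloop
  endfacet
  facet normal 0.0000 0.0000 1.0000
    outer loop
      vertex 20.000 10.000 24.000
      vertex 5.000 1.340 24.000
      vertex 15.000 1.340 24.000
    endloop
  endfacet
  facet normal 0.8660 0.5000 0.0000
    outer loop
      vertex 20.000 10.000 0.000
      vertex 15.000 18.660 0.000
      vertex 15.000 18.660 24.000
    endloop
  endfacet
  facet normal 0.8660 0.5000 0.0000
    outer loop
      vertex 20.000 10.000 0.000
      vertex 15.000 18.660 24.000
      vertex 20.000 10.000 24.000
    endloop
  endfacet
  facet normal 0.0000 1.0000 0.0000
    outer loop
      vertex 15.000 18.660 0.000
      vertex 5.000 18.660 0.000
      vertex 5.000 18.660 24.000
    endloop
  endfacet
  facet normal 0.0000 1.0000 0.0000
    outer loop
      vertex 15.000 18.660 0.000
      vertex 5.000 18.660 24.000
      vertex 15.000 18.660 24.000
    endloop
  endfacet
  facet normal -0.8660 0.5000 0.0000
    outer loop
      vertex 5.000 18.660 0.000
      vertex 0.000 10.000 0.000
      vertex 0.000 10.000 24.000
    endloop
  endfacet
  facet normal -0.8660 0.5000 0.0000
    outer loop
      vertex 5.000 18.660 0.000
      vertex 0.000 10.000 24.000
      vertex 5.000 18.660 24.000
    endloop
  endfacet
  facet normal -0.8660 -0.5000 0.0000
    outer loop
      vertex 0.000 10.000 0.000
      vertex 5.000 1.340 0.000
      vertex 5.000 1.340 24.000
    endloop
  endfacet
  facet normal -0.8660 -0.5000 0.0000
    outer loop
      vertex 0.000 10.000 0.000
      vertex 5.000 1.340 24.000
      vertex 0.000 10.000 24.000
    endloop
  endfacet
  facet normal 0.0000 -1.0000 0.0000
    outer loop
      vertex 5.000 1.340 0.000
      vertex 15.000 1.340 0.000
      vertex 15.000 1.340 24.000
    endloop
  endfacet
  facet normal 0.0000 -1.0000 0.0000
    outer loop
      vertex 5.000 1.340 0.000
      vertex 15.000 1.340 24.000
      vertex 5.000 1.340 24.000
    endloop
  endfacet
  facet normal 0.8660 -0.5000 0.0000
    outer loop
      vertex 15.000 1.340 0.000
      vertex 20.000 10.000 0.000
      vertex 20.000 10.000 24.000
    endloop
  endfacet
  facet normal 0.8660 -0.5000 0.0000
    outer loop
      vertex 15.000 1.340 0.000
      vertex 20.000 10.000 24.000
      vertex 15.000 1.340 24.000
    endloop
  endfacet
endsolid part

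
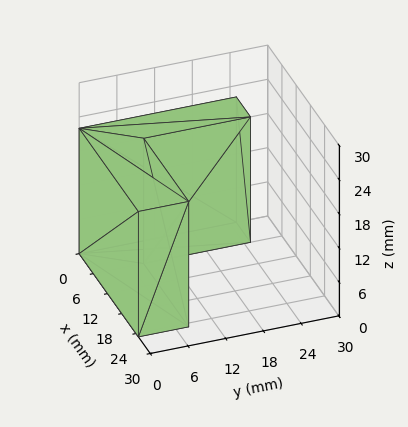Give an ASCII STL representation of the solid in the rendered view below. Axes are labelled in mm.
Reading the render: the shape is an L-shaped prism: outer 25 × 25 mm, arm thicknesses ≈ 8 mm (horizontal) and 6 mm (vertical), extruded 22 mm in z (dimensions read to the nearest mm from the axis ticks). For the STL, each face is triangulated and given an outward normal.

solid part
  facet normal 0.0000 0.0000 -1.0000
    outer loop
      vertex 25.000 8.000 0.000
      vertex 25.000 0.000 0.000
      vertex 0.000 0.000 0.000
    endloop
  endfacet
  facet normal 0.0000 0.0000 -1.0000
    outer loop
      vertex 6.000 8.000 0.000
      vertex 25.000 8.000 0.000
      vertex 0.000 0.000 0.000
    endloop
  endfacet
  facet normal 0.0000 0.0000 -1.0000
    outer loop
      vertex 6.000 25.000 0.000
      vertex 6.000 8.000 0.000
      vertex 0.000 0.000 0.000
    endloop
  endfacet
  facet normal 0.0000 0.0000 -1.0000
    outer loop
      vertex 0.000 25.000 0.000
      vertex 6.000 25.000 0.000
      vertex 0.000 0.000 0.000
    endloop
  endfacet
  facet normal 0.0000 0.0000 1.0000
    outer loop
      vertex 0.000 0.000 22.000
      vertex 25.000 0.000 22.000
      vertex 25.000 8.000 22.000
    endloop
  endfacet
  facet normal 0.0000 0.0000 1.0000
    outer loop
      vertex 0.000 0.000 22.000
      vertex 25.000 8.000 22.000
      vertex 6.000 8.000 22.000
    endloop
  endfacet
  facet normal 0.0000 0.0000 1.0000
    outer loop
      vertex 0.000 0.000 22.000
      vertex 6.000 8.000 22.000
      vertex 6.000 25.000 22.000
    endloop
  endfacet
  facet normal 0.0000 0.0000 1.0000
    outer loop
      vertex 0.000 0.000 22.000
      vertex 6.000 25.000 22.000
      vertex 0.000 25.000 22.000
    endloop
  endfacet
  facet normal 0.0000 -1.0000 0.0000
    outer loop
      vertex 0.000 0.000 0.000
      vertex 25.000 0.000 0.000
      vertex 25.000 0.000 22.000
    endloop
  endfacet
  facet normal 0.0000 -1.0000 0.0000
    outer loop
      vertex 0.000 0.000 0.000
      vertex 25.000 0.000 22.000
      vertex 0.000 0.000 22.000
    endloop
  endfacet
  facet normal 1.0000 0.0000 0.0000
    outer loop
      vertex 25.000 0.000 0.000
      vertex 25.000 8.000 0.000
      vertex 25.000 8.000 22.000
    endloop
  endfacet
  facet normal 1.0000 0.0000 0.0000
    outer loop
      vertex 25.000 0.000 0.000
      vertex 25.000 8.000 22.000
      vertex 25.000 0.000 22.000
    endloop
  endfacet
  facet normal 0.0000 1.0000 0.0000
    outer loop
      vertex 25.000 8.000 0.000
      vertex 6.000 8.000 0.000
      vertex 6.000 8.000 22.000
    endloop
  endfacet
  facet normal 0.0000 1.0000 0.0000
    outer loop
      vertex 25.000 8.000 0.000
      vertex 6.000 8.000 22.000
      vertex 25.000 8.000 22.000
    endloop
  endfacet
  facet normal 1.0000 0.0000 0.0000
    outer loop
      vertex 6.000 8.000 0.000
      vertex 6.000 25.000 0.000
      vertex 6.000 25.000 22.000
    endloop
  endfacet
  facet normal 1.0000 0.0000 0.0000
    outer loop
      vertex 6.000 8.000 0.000
      vertex 6.000 25.000 22.000
      vertex 6.000 8.000 22.000
    endloop
  endfacet
  facet normal 0.0000 1.0000 0.0000
    outer loop
      vertex 6.000 25.000 0.000
      vertex 0.000 25.000 0.000
      vertex 0.000 25.000 22.000
    endloop
  endfacet
  facet normal 0.0000 1.0000 0.0000
    outer loop
      vertex 6.000 25.000 0.000
      vertex 0.000 25.000 22.000
      vertex 6.000 25.000 22.000
    endloop
  endfacet
  facet normal -1.0000 0.0000 0.0000
    outer loop
      vertex 0.000 25.000 0.000
      vertex 0.000 0.000 0.000
      vertex 0.000 0.000 22.000
    endloop
  endfacet
  facet normal -1.0000 0.0000 0.0000
    outer loop
      vertex 0.000 25.000 0.000
      vertex 0.000 0.000 22.000
      vertex 0.000 25.000 22.000
    endloop
  endfacet
endsolid part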